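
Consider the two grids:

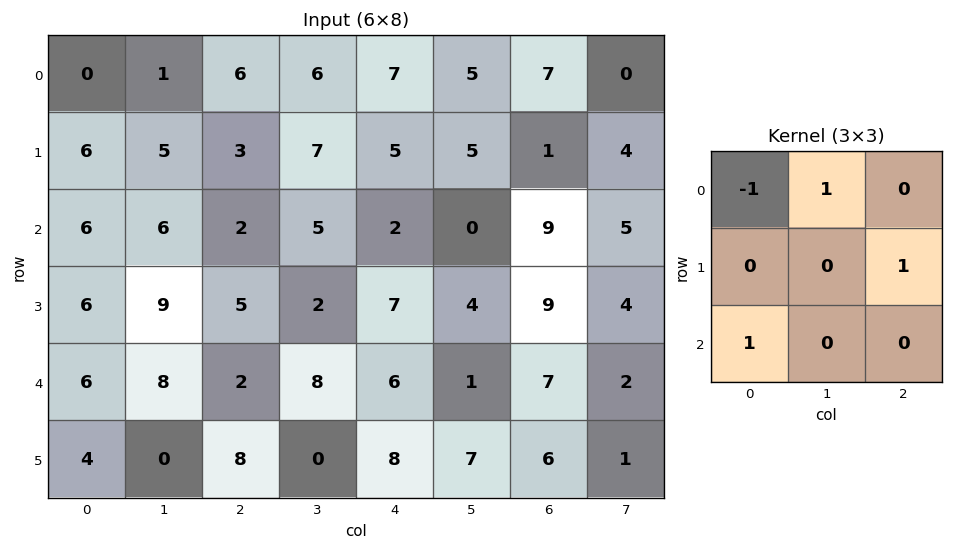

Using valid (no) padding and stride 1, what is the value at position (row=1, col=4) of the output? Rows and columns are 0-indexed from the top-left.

The receptive field on the input at this output position is [5 5 1 / 2 0 9 / 7 4 9]. Elementwise product with the kernel and sum: 5·-1 + 5·1 + 9·1 + 7·1.

16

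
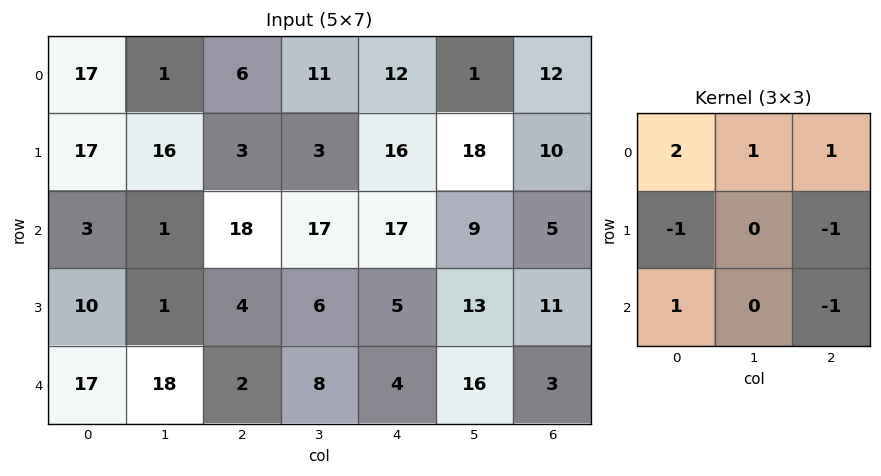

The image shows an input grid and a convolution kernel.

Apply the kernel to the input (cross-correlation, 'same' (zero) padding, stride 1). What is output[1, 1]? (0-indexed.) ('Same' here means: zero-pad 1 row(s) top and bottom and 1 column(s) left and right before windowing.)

6

The receptive field on the zero-padded input at this output position is [17 1 6 / 17 16 3 / 3 1 18]. Elementwise product with the kernel and sum: 17·2 + 1·1 + 6·1 + 17·-1 + 3·-1 + 3·1 + 18·-1.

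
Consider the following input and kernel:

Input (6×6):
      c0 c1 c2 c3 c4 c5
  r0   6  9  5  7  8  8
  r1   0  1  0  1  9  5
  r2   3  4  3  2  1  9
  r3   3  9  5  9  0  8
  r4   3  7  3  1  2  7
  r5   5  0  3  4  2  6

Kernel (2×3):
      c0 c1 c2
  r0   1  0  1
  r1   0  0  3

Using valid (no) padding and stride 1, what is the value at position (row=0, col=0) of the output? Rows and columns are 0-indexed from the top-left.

The receptive field on the input at this output position is [6 9 5 / 0 1 0]. Elementwise product with the kernel and sum: 6·1 + 5·1 + 0·3.

11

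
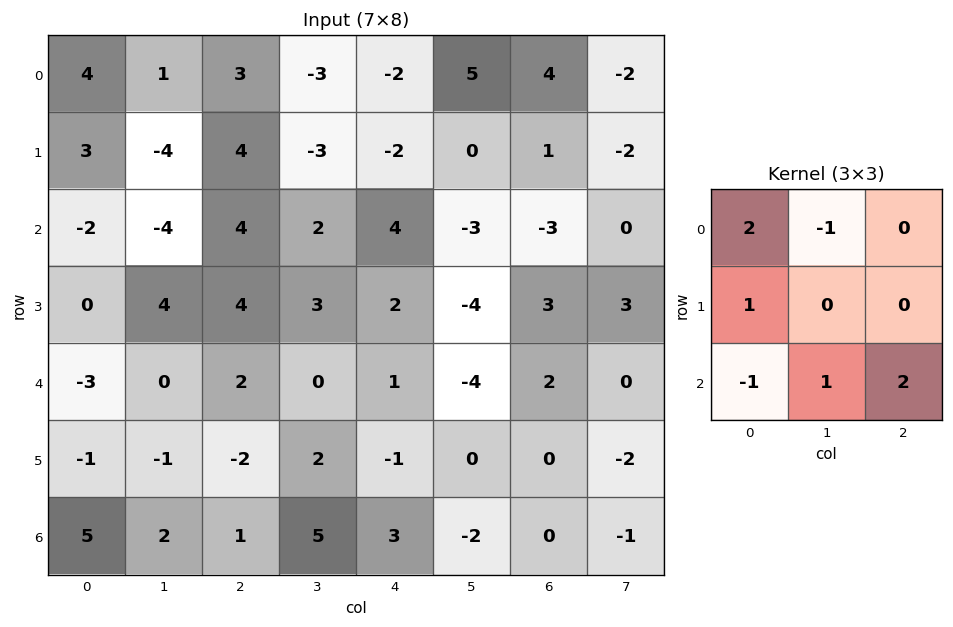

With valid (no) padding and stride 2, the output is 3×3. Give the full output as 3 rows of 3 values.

16 19 -24
7 10 12
-8 12 0

Output[0,0]: The receptive field on the input at this output position is [4 1 3 / 3 -4 4 / -2 -4 4]. Elementwise product with the kernel and sum: 4·2 + 1·-1 + 3·1 + -2·-1 + -4·1 + 4·2.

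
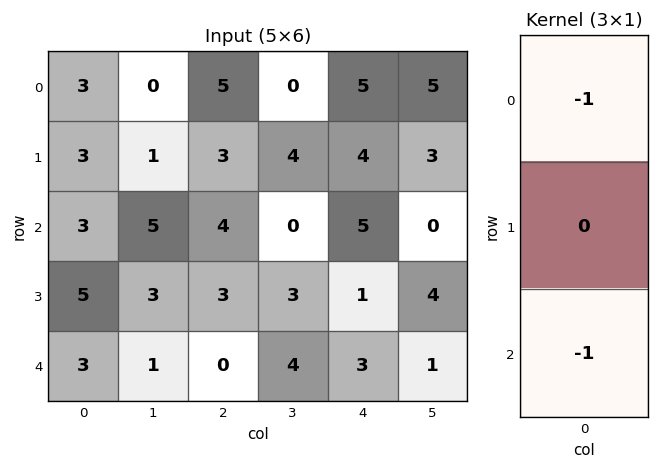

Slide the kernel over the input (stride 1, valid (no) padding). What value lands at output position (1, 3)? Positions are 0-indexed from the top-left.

The receptive field on the input at this output position is [4 / 0 / 3]. Elementwise product with the kernel and sum: 4·-1 + 3·-1.

-7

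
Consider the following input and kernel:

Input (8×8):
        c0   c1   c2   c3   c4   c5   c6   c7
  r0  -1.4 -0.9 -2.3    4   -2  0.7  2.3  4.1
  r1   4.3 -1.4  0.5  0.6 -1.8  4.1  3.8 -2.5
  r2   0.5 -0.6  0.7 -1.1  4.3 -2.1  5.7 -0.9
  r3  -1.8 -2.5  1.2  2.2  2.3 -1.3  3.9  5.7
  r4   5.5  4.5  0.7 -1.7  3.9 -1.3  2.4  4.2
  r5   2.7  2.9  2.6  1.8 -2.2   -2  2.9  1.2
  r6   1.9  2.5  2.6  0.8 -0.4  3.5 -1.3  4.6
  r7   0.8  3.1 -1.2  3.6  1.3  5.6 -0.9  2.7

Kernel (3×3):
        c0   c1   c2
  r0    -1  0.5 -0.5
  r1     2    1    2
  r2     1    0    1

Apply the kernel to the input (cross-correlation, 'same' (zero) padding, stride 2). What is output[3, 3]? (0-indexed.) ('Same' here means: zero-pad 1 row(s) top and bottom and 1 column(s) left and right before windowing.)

26.05

The receptive field on the zero-padded input at this output position is [-2 2.9 1.2 / 3.5 -1.3 4.6 / 5.6 -0.9 2.7]. Elementwise product with the kernel and sum: -2·-1 + 2.9·0.5 + 1.2·-0.5 + 3.5·2 + -1.3·1 + 4.6·2 + 5.6·1 + 2.7·1.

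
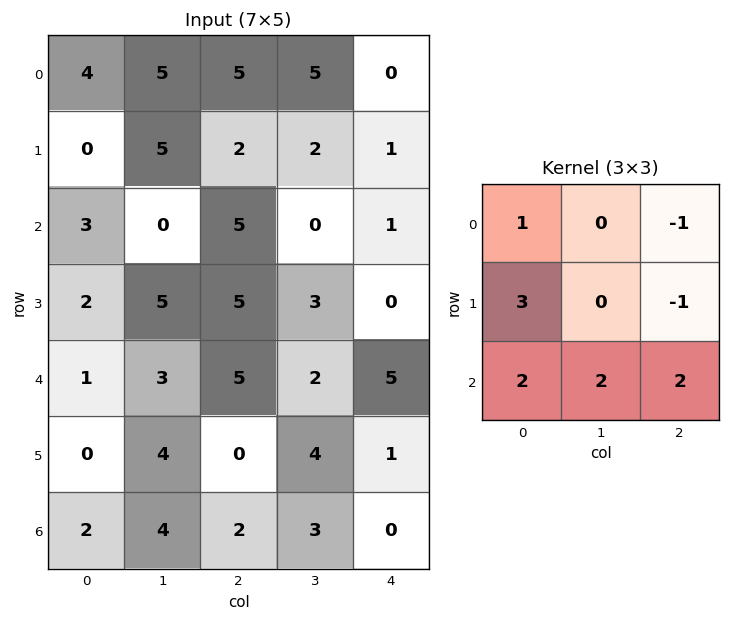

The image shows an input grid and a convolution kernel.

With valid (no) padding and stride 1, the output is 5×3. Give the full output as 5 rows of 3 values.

Output[0,0]: The receptive field on the input at this output position is [4 5 5 / 0 5 2 / 3 0 5]. Elementwise product with the kernel and sum: 4·1 + 5·-1 + 0·3 + 2·-1 + 3·2 + 0·2 + 5·2.
Output[0,1]: The receptive field on the input at this output position is [5 5 5 / 5 2 2 / 0 5 0]. Elementwise product with the kernel and sum: 5·1 + 5·-1 + 5·3 + 2·-1 + 0·2 + 5·2 + 0·2.

13 23 22
26 29 31
17 32 43
3 25 25
12 27 9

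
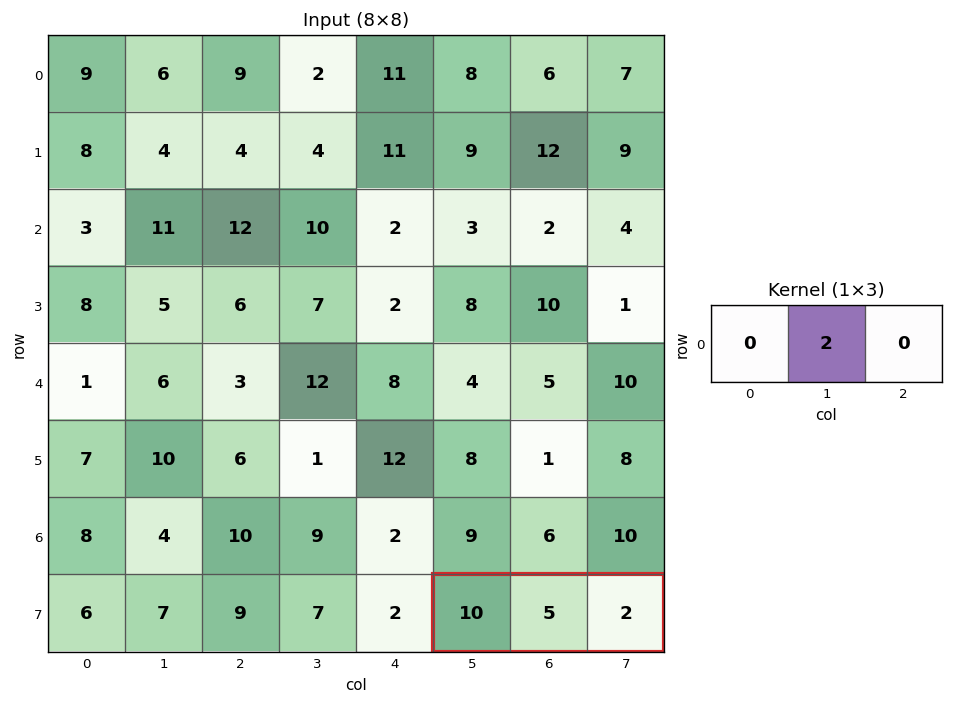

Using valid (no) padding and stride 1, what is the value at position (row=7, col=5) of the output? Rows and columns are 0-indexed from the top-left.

The receptive field on the input at this output position is [10 5 2]. Elementwise product with the kernel and sum: 5·2.

10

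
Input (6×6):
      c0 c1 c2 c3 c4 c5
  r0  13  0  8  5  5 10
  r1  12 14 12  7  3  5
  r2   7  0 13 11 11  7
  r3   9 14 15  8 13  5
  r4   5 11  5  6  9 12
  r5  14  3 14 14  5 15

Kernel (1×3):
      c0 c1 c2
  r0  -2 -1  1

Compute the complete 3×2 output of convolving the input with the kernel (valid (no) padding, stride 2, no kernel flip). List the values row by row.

Output[0,0]: The receptive field on the input at this output position is [13 0 8]. Elementwise product with the kernel and sum: 13·-2 + 0·-1 + 8·1.
Output[0,1]: The receptive field on the input at this output position is [8 5 5]. Elementwise product with the kernel and sum: 8·-2 + 5·-1 + 5·1.

-18 -16
-1 -26
-16 -7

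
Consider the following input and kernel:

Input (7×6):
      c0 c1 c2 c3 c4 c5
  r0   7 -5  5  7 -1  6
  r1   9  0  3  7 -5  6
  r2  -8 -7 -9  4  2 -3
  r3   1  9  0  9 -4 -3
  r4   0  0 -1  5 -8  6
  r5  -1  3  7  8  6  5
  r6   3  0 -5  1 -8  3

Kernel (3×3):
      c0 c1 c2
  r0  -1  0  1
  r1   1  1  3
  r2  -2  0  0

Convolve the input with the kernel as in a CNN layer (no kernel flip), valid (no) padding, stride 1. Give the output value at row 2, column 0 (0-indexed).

The receptive field on the input at this output position is [-8 -7 -9 / 1 9 0 / 0 0 -1]. Elementwise product with the kernel and sum: -8·-1 + -9·1 + 1·1 + 9·1 + 0·3 + 0·-2.

9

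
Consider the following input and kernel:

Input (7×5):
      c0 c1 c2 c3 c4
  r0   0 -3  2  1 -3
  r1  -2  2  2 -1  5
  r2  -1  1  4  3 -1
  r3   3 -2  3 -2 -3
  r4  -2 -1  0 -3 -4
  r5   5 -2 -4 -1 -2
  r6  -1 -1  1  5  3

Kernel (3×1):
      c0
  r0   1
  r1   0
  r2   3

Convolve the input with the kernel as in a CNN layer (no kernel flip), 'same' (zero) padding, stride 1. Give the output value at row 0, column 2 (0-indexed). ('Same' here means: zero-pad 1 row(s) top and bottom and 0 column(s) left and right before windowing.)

The receptive field on the zero-padded input at this output position is [0 / 2 / 2]. Elementwise product with the kernel and sum: 0·1 + 2·3.

6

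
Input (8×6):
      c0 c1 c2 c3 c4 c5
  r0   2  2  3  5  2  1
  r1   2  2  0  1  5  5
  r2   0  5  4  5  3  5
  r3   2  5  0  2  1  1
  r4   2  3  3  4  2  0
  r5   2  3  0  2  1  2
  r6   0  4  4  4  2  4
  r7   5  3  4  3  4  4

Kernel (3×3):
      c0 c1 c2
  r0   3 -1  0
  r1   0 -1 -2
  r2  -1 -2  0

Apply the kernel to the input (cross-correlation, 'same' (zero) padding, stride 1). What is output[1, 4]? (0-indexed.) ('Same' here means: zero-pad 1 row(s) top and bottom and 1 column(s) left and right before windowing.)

-13

The receptive field on the zero-padded input at this output position is [5 2 1 / 1 5 5 / 5 3 5]. Elementwise product with the kernel and sum: 5·3 + 2·-1 + 5·-1 + 5·-2 + 5·-1 + 3·-2.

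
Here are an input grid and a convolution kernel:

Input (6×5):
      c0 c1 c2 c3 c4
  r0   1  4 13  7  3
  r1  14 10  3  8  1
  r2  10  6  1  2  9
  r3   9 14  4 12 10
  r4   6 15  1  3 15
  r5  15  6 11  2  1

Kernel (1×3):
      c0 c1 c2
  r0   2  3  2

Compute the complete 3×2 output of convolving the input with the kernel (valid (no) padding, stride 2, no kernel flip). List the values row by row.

40 53
40 26
59 41

Output[0,0]: The receptive field on the input at this output position is [1 4 13]. Elementwise product with the kernel and sum: 1·2 + 4·3 + 13·2.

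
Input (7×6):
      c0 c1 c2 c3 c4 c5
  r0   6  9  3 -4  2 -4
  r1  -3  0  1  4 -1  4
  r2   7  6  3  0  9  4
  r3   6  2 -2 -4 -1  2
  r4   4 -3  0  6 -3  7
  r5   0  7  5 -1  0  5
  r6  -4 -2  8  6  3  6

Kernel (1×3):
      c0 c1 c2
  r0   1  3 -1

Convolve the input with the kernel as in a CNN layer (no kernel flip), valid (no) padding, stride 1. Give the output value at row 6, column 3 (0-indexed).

9

The receptive field on the input at this output position is [6 3 6]. Elementwise product with the kernel and sum: 6·1 + 3·3 + 6·-1.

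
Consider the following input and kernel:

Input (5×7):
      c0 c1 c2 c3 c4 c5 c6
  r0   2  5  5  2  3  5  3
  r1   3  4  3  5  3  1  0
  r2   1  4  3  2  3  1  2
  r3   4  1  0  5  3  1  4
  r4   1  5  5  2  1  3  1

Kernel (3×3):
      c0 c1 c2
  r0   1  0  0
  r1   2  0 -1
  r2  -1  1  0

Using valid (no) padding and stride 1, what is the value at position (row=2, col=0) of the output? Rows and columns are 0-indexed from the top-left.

The receptive field on the input at this output position is [1 4 3 / 4 1 0 / 1 5 5]. Elementwise product with the kernel and sum: 1·1 + 4·2 + 0·-1 + 1·-1 + 5·1.

13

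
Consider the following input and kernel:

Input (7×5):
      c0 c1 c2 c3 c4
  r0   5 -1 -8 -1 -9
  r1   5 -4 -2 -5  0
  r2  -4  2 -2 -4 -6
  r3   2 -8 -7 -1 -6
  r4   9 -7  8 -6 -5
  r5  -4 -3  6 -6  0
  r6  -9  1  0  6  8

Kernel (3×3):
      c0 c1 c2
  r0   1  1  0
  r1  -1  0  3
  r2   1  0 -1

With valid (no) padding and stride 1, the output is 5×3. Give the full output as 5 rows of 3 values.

-9 -14 -3
8 -27 -24
-24 4 -4
-1 -23 -25
15 -19 -12

Output[0,0]: The receptive field on the input at this output position is [5 -1 -8 / 5 -4 -2 / -4 2 -2]. Elementwise product with the kernel and sum: 5·1 + -1·1 + 5·-1 + -2·3 + -4·1 + -2·-1.
Output[0,1]: The receptive field on the input at this output position is [-1 -8 -1 / -4 -2 -5 / 2 -2 -4]. Elementwise product with the kernel and sum: -1·1 + -8·1 + -4·-1 + -5·3 + 2·1 + -4·-1.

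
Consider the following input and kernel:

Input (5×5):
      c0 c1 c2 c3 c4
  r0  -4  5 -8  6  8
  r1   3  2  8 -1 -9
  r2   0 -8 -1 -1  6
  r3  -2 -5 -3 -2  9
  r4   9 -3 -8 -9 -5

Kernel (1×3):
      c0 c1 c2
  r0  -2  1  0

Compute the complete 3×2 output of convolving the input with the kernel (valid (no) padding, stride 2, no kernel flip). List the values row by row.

13 22
-8 1
-21 7

Output[0,0]: The receptive field on the input at this output position is [-4 5 -8]. Elementwise product with the kernel and sum: -4·-2 + 5·1.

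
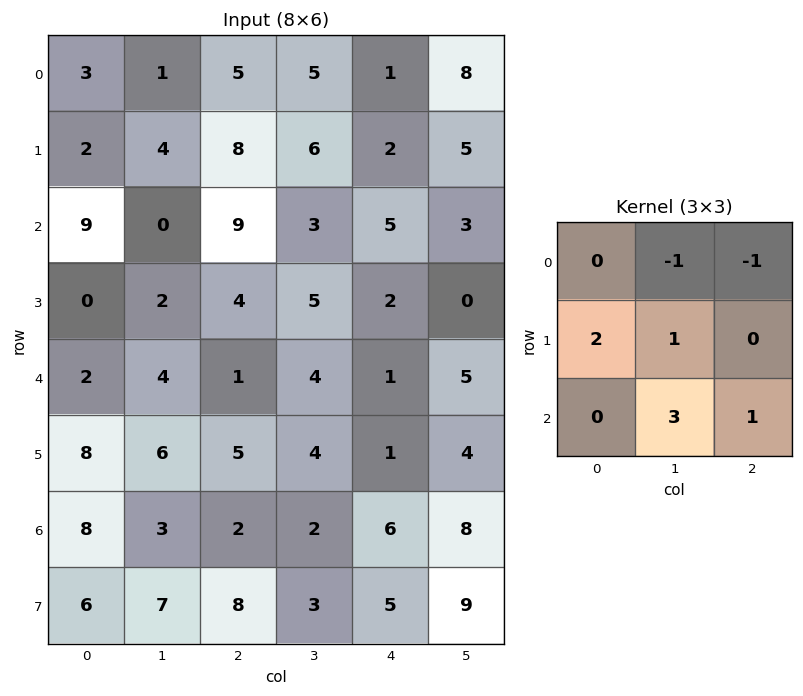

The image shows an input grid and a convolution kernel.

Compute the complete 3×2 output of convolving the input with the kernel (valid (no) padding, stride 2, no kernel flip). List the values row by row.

Output[0,0]: The receptive field on the input at this output position is [3 1 5 / 2 4 8 / 9 0 9]. Elementwise product with the kernel and sum: 1·-1 + 5·-1 + 2·2 + 4·1 + 0·3 + 9·1.

11 30
6 18
28 21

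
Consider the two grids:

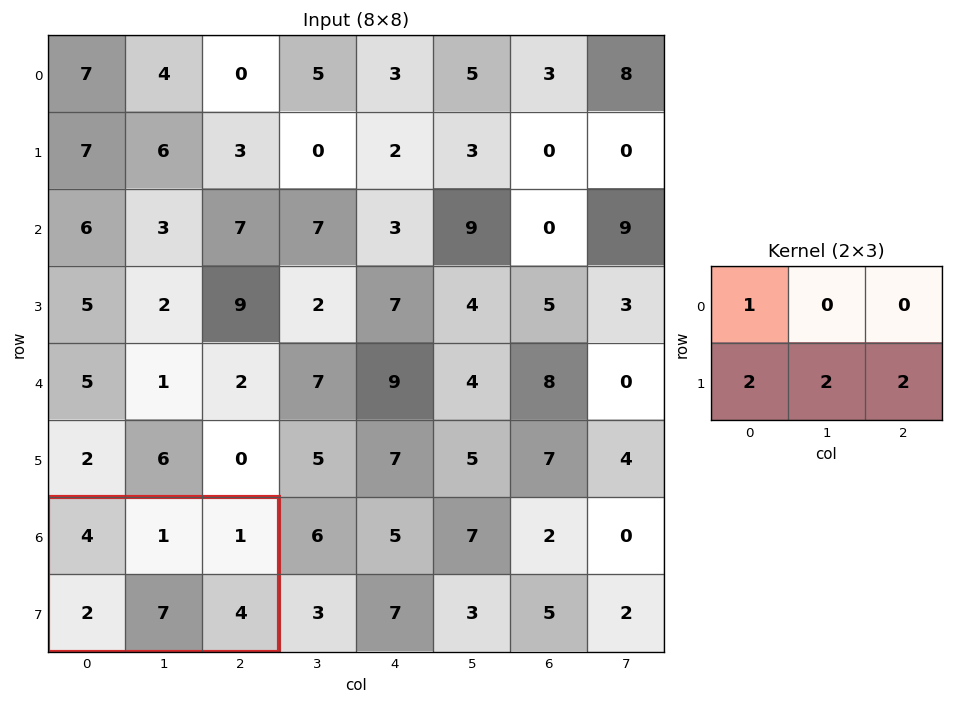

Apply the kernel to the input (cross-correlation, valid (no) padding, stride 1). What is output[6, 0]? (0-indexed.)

30

The receptive field on the input at this output position is [4 1 1 / 2 7 4]. Elementwise product with the kernel and sum: 4·1 + 2·2 + 7·2 + 4·2.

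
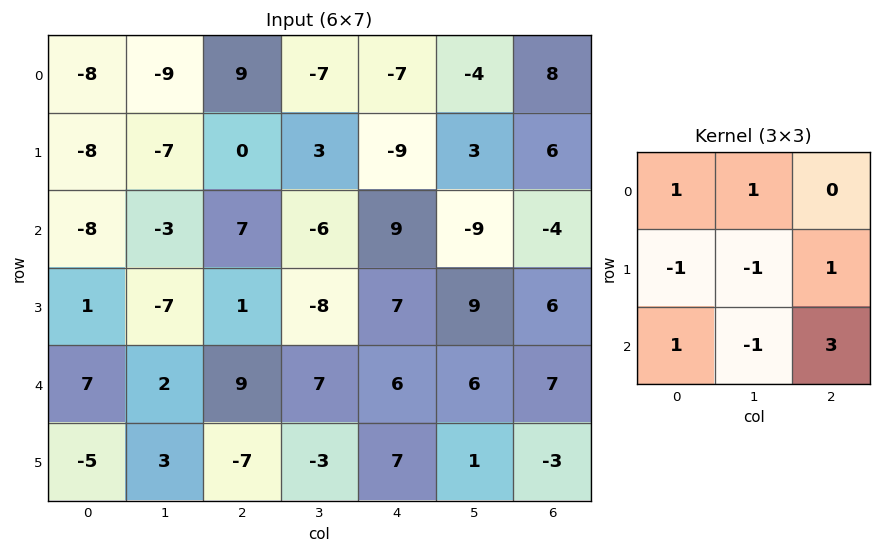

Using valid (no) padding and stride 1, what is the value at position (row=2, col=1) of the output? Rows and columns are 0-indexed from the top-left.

The receptive field on the input at this output position is [-3 7 -6 / -7 1 -8 / 2 9 7]. Elementwise product with the kernel and sum: -3·1 + 7·1 + -7·-1 + 1·-1 + -8·1 + 2·1 + 9·-1 + 7·3.

16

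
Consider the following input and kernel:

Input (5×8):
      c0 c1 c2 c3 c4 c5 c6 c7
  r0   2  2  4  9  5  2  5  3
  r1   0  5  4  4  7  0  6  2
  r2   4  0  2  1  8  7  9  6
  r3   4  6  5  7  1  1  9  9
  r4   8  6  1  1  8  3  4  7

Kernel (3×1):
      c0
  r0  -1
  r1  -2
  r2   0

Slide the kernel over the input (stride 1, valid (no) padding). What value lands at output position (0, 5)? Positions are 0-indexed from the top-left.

The receptive field on the input at this output position is [2 / 0 / 7]. Elementwise product with the kernel and sum: 2·-1 + 0·-2.

-2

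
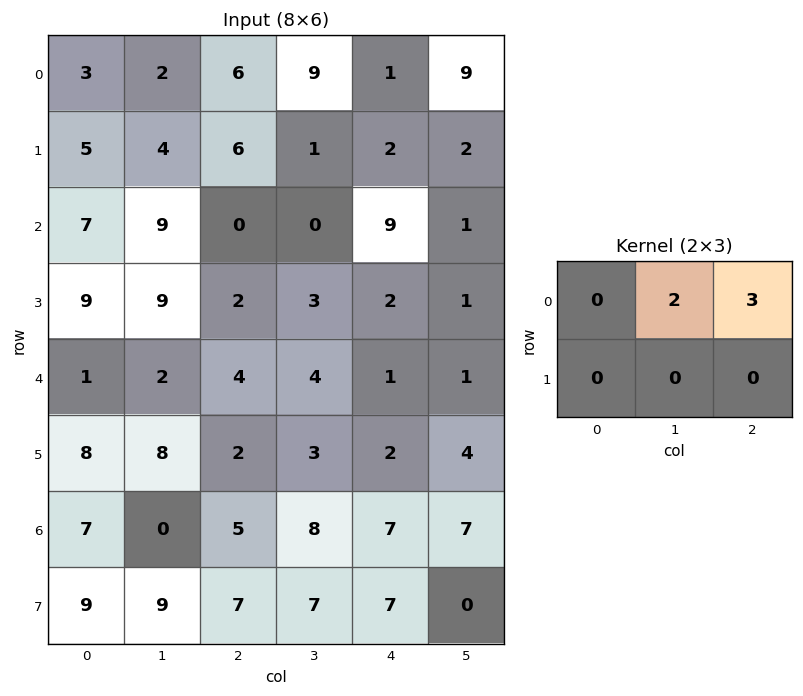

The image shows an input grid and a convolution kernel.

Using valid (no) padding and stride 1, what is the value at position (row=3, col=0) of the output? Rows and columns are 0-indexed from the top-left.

The receptive field on the input at this output position is [9 9 2 / 1 2 4]. Elementwise product with the kernel and sum: 9·2 + 2·3.

24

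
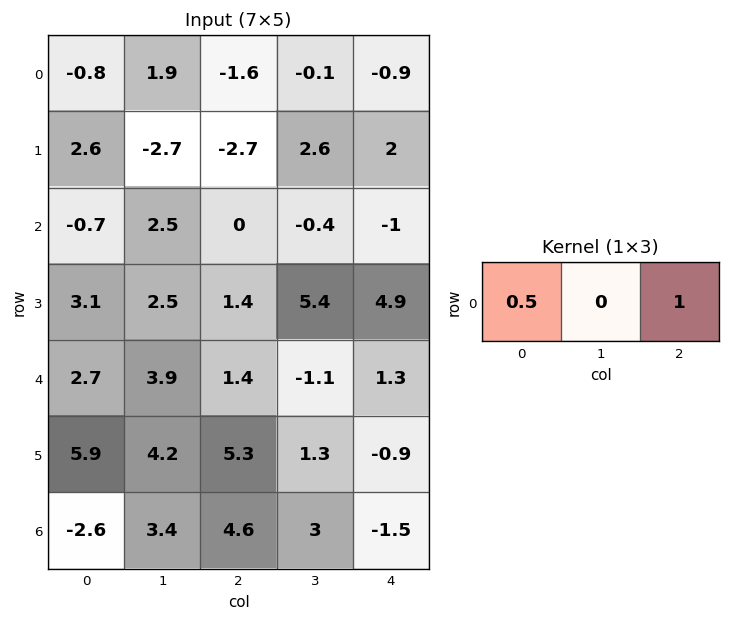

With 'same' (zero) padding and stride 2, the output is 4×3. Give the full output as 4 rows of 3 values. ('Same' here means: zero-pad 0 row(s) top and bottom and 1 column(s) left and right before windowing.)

1.9 0.85 -0.05
2.5 0.85 -0.2
3.9 0.85 -0.55
3.4 4.7 1.5

Output[0,0]: The receptive field on the zero-padded input at this output position is [0 -0.8 1.9]. Elementwise product with the kernel and sum: 0·0.5 + 1.9·1.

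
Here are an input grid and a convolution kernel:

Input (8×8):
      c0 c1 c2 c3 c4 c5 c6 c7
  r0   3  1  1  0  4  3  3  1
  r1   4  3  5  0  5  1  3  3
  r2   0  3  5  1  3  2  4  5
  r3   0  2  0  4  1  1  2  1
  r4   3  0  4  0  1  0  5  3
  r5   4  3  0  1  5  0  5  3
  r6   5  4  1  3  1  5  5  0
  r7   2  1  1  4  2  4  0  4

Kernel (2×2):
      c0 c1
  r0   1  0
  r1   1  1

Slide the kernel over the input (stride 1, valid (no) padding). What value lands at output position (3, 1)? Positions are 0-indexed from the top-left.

The receptive field on the input at this output position is [2 0 / 0 4]. Elementwise product with the kernel and sum: 2·1 + 0·1 + 4·1.

6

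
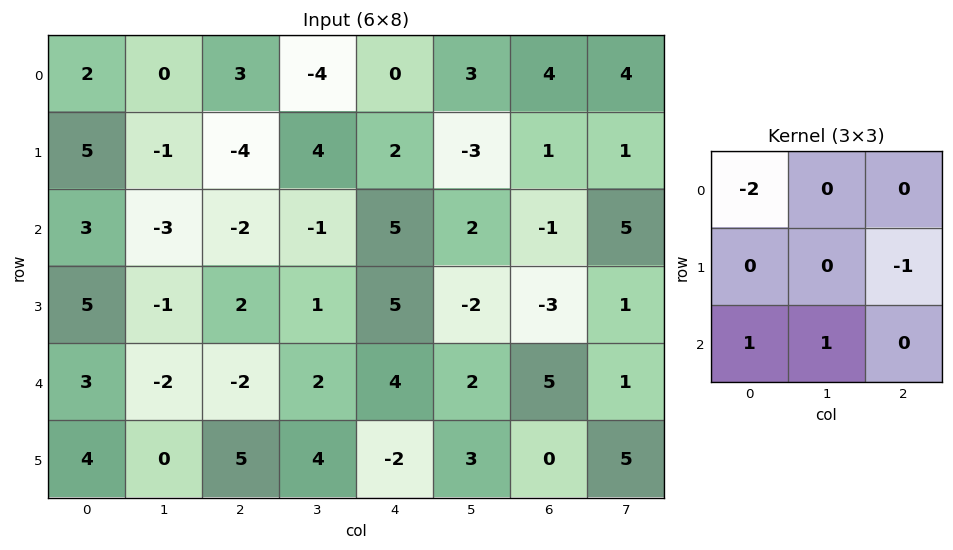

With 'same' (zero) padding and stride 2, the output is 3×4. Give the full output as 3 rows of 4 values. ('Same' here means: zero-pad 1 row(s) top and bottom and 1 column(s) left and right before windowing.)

5 -1 3 -6
8 4 -4 -4
6 5 -2 6

Output[0,0]: The receptive field on the zero-padded input at this output position is [0 0 0 / 0 2 0 / 0 5 -1]. Elementwise product with the kernel and sum: 0·-2 + 0·-1 + 0·1 + 5·1.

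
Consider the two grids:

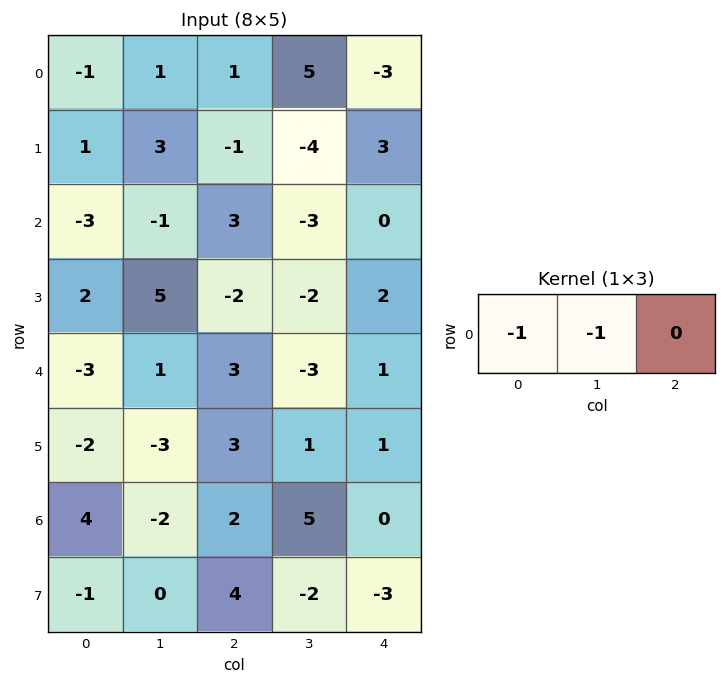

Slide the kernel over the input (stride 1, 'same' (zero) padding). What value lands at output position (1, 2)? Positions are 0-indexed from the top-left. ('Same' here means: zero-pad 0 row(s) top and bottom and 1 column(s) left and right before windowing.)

-2

The receptive field on the zero-padded input at this output position is [3 -1 -4]. Elementwise product with the kernel and sum: 3·-1 + -1·-1.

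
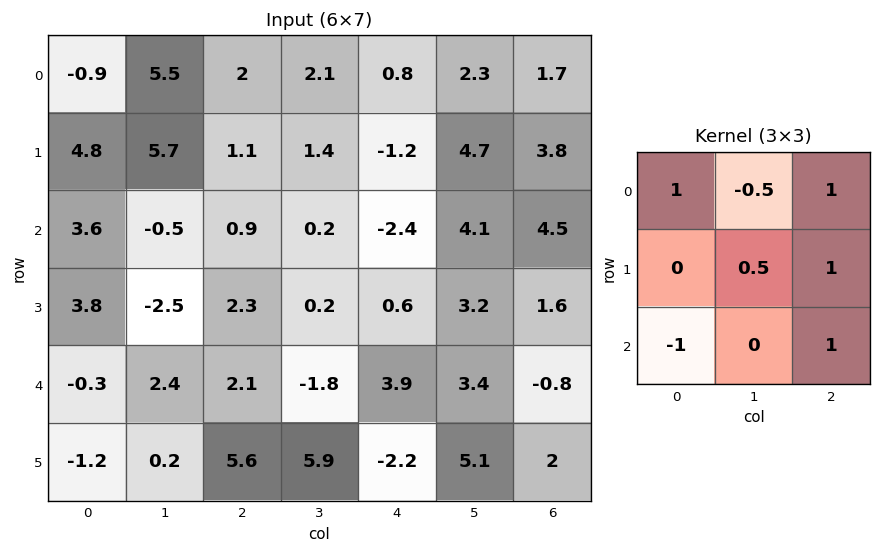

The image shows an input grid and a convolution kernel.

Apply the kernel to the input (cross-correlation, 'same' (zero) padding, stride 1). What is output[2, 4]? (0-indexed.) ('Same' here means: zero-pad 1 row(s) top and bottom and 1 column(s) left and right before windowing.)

12.6

The receptive field on the zero-padded input at this output position is [1.4 -1.2 4.7 / 0.2 -2.4 4.1 / 0.2 0.6 3.2]. Elementwise product with the kernel and sum: 1.4·1 + -1.2·-0.5 + 4.7·1 + -2.4·0.5 + 4.1·1 + 0.2·-1 + 3.2·1.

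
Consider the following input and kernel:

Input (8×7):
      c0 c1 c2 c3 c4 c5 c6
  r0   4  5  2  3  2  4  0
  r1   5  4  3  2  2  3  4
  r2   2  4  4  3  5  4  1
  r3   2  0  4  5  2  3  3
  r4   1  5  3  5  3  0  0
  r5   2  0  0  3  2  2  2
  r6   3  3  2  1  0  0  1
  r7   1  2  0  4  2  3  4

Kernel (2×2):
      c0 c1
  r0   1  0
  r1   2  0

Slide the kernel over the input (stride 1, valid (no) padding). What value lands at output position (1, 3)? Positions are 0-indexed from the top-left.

8

The receptive field on the input at this output position is [2 2 / 3 5]. Elementwise product with the kernel and sum: 2·1 + 3·2.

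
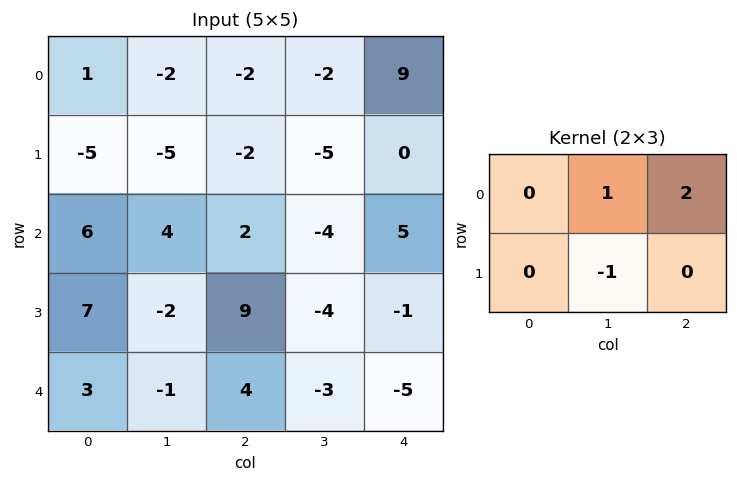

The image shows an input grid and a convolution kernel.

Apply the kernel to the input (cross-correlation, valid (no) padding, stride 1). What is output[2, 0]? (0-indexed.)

The receptive field on the input at this output position is [6 4 2 / 7 -2 9]. Elementwise product with the kernel and sum: 4·1 + 2·2 + -2·-1.

10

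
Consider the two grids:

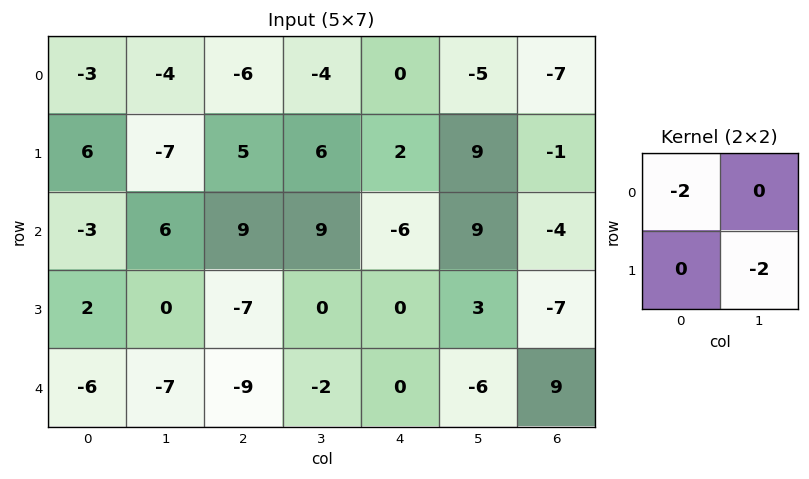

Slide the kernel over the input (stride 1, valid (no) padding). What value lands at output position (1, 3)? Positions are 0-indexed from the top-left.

The receptive field on the input at this output position is [6 2 / 9 -6]. Elementwise product with the kernel and sum: 6·-2 + -6·-2.

0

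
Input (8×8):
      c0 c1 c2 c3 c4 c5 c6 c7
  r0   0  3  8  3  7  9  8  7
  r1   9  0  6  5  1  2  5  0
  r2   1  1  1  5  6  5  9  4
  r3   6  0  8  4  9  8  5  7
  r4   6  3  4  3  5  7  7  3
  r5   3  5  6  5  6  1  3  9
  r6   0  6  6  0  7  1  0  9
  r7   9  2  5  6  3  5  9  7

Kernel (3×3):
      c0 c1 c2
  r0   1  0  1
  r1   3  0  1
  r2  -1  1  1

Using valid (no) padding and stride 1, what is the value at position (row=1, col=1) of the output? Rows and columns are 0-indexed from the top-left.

25

The receptive field on the input at this output position is [0 6 5 / 1 1 5 / 0 8 4]. Elementwise product with the kernel and sum: 0·1 + 5·1 + 1·3 + 5·1 + 0·-1 + 8·1 + 4·1.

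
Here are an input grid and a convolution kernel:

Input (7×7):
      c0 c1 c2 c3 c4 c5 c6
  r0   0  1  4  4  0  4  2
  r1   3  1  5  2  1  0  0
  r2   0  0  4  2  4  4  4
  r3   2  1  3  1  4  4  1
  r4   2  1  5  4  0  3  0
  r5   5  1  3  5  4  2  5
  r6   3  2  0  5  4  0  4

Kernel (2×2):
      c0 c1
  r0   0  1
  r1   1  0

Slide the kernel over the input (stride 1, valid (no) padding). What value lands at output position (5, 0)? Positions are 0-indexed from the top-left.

4

The receptive field on the input at this output position is [5 1 / 3 2]. Elementwise product with the kernel and sum: 1·1 + 3·1.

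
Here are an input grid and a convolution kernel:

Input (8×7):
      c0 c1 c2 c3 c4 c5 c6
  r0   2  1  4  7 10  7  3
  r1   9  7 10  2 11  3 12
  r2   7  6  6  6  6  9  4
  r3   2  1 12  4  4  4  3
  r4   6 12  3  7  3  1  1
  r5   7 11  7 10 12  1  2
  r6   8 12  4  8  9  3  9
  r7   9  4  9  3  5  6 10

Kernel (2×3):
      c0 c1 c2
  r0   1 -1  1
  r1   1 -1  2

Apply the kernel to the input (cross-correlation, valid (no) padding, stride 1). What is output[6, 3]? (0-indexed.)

The receptive field on the input at this output position is [8 9 3 / 3 5 6]. Elementwise product with the kernel and sum: 8·1 + 9·-1 + 3·1 + 3·1 + 5·-1 + 6·2.

12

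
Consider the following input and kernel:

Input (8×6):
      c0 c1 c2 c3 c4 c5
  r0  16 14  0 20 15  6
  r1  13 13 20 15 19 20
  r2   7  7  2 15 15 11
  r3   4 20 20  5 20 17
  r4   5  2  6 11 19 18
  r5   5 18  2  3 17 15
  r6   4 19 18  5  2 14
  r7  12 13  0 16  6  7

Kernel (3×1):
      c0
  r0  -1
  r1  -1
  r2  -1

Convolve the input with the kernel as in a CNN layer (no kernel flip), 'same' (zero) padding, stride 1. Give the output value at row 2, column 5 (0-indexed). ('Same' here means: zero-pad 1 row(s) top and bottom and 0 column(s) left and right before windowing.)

-48

The receptive field on the zero-padded input at this output position is [20 / 11 / 17]. Elementwise product with the kernel and sum: 20·-1 + 11·-1 + 17·-1.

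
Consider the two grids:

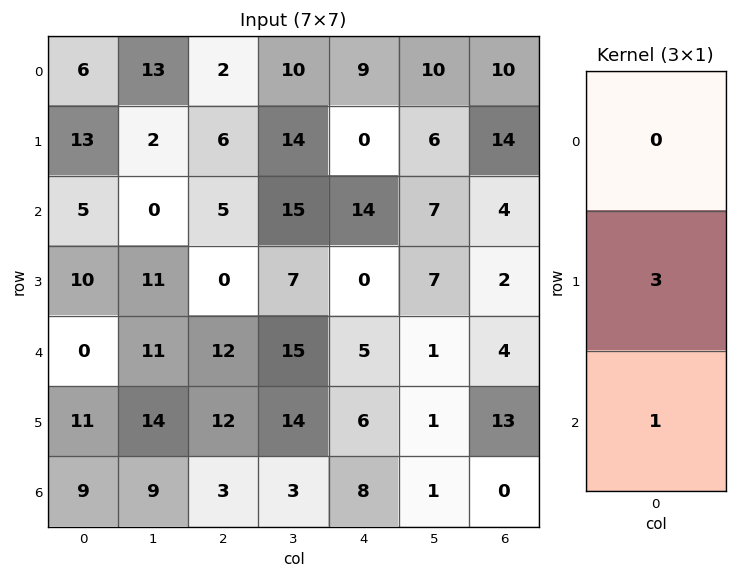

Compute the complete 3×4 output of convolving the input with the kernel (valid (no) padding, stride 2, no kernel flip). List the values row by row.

Output[0,0]: The receptive field on the input at this output position is [6 / 13 / 5]. Elementwise product with the kernel and sum: 13·3 + 5·1.
Output[0,1]: The receptive field on the input at this output position is [2 / 6 / 5]. Elementwise product with the kernel and sum: 6·3 + 5·1.

44 23 14 46
30 12 5 10
42 39 26 39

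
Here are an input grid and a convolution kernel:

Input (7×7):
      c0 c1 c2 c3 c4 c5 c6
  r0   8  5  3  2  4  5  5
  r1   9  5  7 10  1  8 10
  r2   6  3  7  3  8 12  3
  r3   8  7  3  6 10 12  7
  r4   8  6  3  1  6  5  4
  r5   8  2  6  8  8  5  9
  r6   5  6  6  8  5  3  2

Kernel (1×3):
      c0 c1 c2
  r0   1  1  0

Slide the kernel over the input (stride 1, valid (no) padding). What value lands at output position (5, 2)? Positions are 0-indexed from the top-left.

The receptive field on the input at this output position is [6 8 8]. Elementwise product with the kernel and sum: 6·1 + 8·1.

14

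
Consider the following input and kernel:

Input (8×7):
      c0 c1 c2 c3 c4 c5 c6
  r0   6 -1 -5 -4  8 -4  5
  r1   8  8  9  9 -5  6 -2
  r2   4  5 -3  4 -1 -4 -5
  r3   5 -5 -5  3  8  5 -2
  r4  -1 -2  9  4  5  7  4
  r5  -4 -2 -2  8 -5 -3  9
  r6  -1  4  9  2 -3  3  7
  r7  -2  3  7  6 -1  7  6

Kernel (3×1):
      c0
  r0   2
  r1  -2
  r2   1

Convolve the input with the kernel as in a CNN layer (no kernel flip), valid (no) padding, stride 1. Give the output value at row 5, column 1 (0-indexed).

-9

The receptive field on the input at this output position is [-2 / 4 / 3]. Elementwise product with the kernel and sum: -2·2 + 4·-2 + 3·1.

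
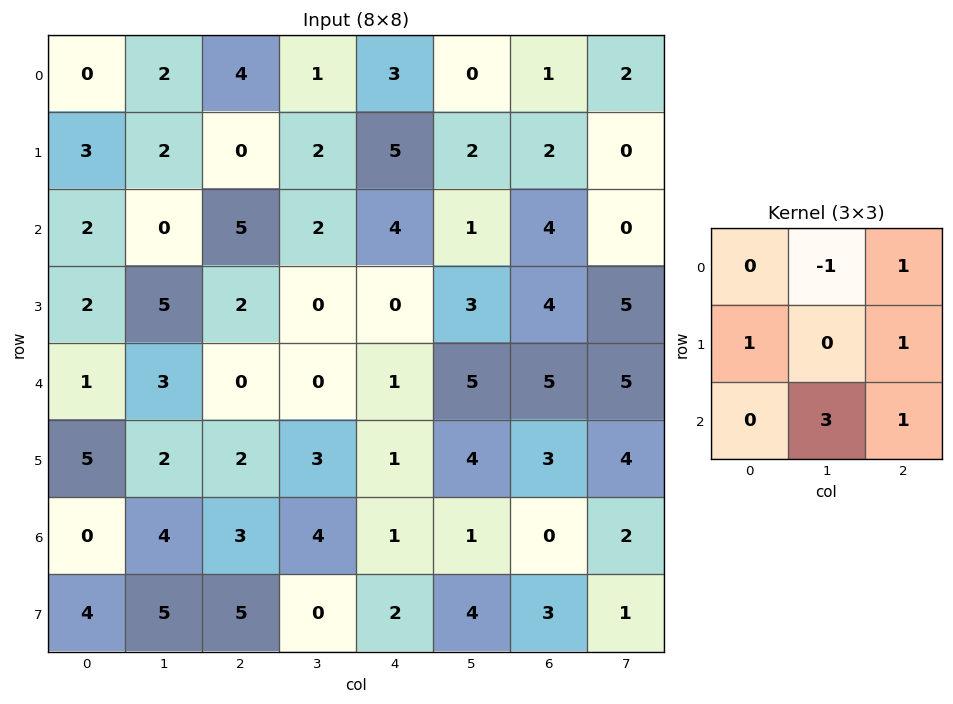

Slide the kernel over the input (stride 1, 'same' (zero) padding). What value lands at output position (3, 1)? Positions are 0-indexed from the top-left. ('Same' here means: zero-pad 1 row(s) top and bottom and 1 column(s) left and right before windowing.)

The receptive field on the zero-padded input at this output position is [2 0 5 / 2 5 2 / 1 3 0]. Elementwise product with the kernel and sum: 0·-1 + 5·1 + 2·1 + 2·1 + 3·3 + 0·1.

18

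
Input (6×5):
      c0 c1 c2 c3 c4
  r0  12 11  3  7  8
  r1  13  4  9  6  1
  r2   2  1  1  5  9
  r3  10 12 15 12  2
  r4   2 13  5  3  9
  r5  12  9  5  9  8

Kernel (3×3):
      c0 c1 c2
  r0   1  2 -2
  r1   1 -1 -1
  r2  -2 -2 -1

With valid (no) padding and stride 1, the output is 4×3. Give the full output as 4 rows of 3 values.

21 -17 -18
-56 -61 -50
-50 -61 -31
-59 -14 -8

Output[0,0]: The receptive field on the input at this output position is [12 11 3 / 13 4 9 / 2 1 1]. Elementwise product with the kernel and sum: 12·1 + 11·2 + 3·-2 + 13·1 + 4·-1 + 9·-1 + 2·-2 + 1·-2 + 1·-1.
Output[0,1]: The receptive field on the input at this output position is [11 3 7 / 4 9 6 / 1 1 5]. Elementwise product with the kernel and sum: 11·1 + 3·2 + 7·-2 + 4·1 + 9·-1 + 6·-1 + 1·-2 + 1·-2 + 5·-1.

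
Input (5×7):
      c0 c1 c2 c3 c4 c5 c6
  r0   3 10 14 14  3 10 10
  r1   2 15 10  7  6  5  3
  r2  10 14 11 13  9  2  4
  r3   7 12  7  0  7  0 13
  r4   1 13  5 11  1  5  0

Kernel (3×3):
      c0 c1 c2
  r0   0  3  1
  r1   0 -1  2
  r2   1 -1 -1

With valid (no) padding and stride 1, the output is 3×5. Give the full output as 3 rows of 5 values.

Output[0,0]: The receptive field on the input at this output position is [3 10 14 / 2 15 10 / 10 14 11]. Elementwise product with the kernel and sum: 10·3 + 14·1 + 15·-1 + 10·2 + 10·1 + 14·-1 + 11·-1.

34 50 39 25 44
51 57 32 11 18
38 36 55 27 32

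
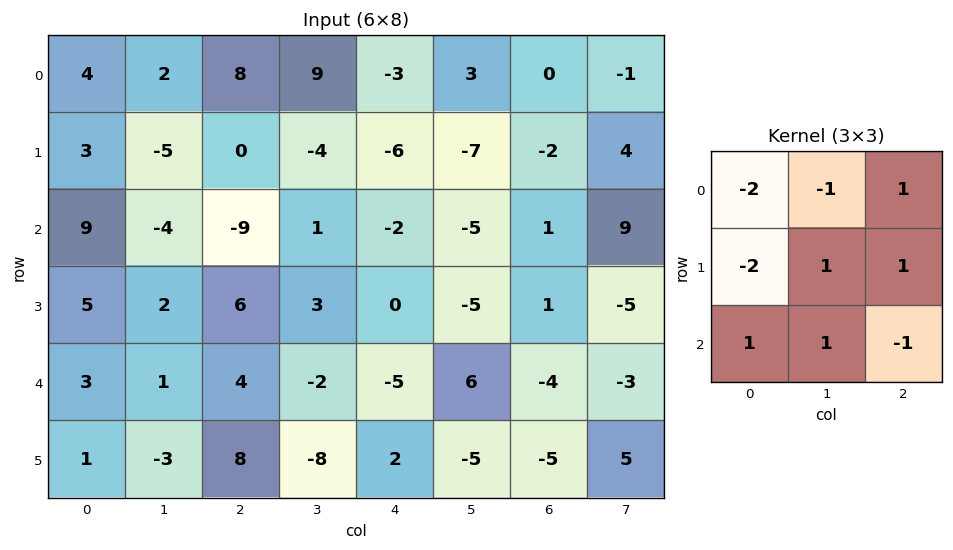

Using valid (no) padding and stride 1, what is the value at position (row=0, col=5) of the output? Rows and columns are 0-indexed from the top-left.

The receptive field on the input at this output position is [3 0 -1 / -7 -2 4 / -5 1 9]. Elementwise product with the kernel and sum: 3·-2 + 0·-1 + -1·1 + -7·-2 + -2·1 + 4·1 + -5·1 + 1·1 + 9·-1.

-4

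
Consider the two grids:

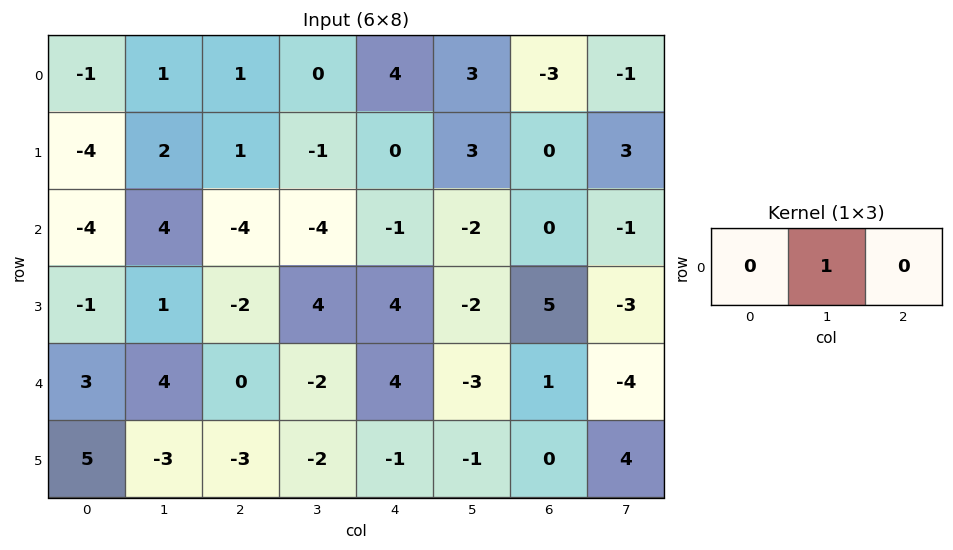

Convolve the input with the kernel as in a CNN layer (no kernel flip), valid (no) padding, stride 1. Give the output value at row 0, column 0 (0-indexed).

1

The receptive field on the input at this output position is [-1 1 1]. Elementwise product with the kernel and sum: 1·1.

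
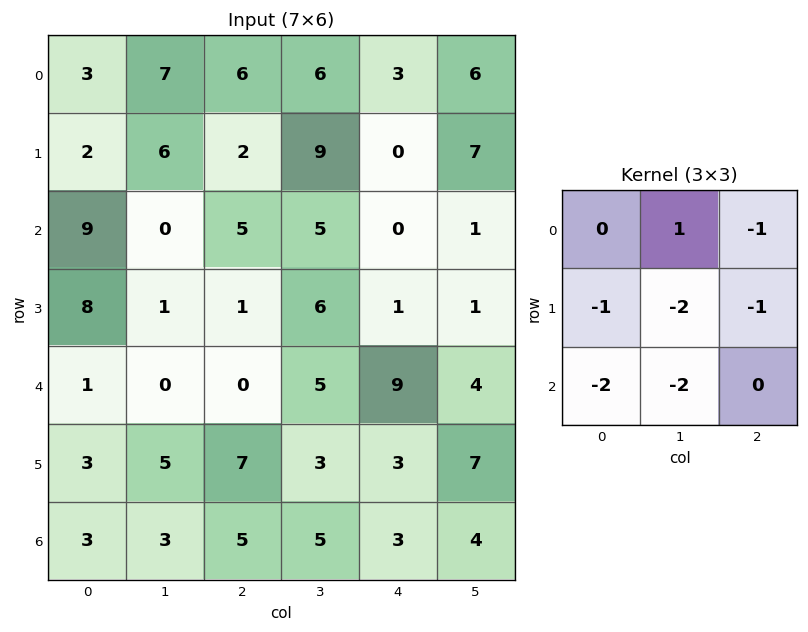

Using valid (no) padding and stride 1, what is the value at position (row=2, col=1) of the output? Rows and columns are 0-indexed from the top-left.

The receptive field on the input at this output position is [0 5 5 / 1 1 6 / 0 0 5]. Elementwise product with the kernel and sum: 5·1 + 5·-1 + 1·-1 + 1·-2 + 6·-1 + 0·-2 + 0·-2.

-9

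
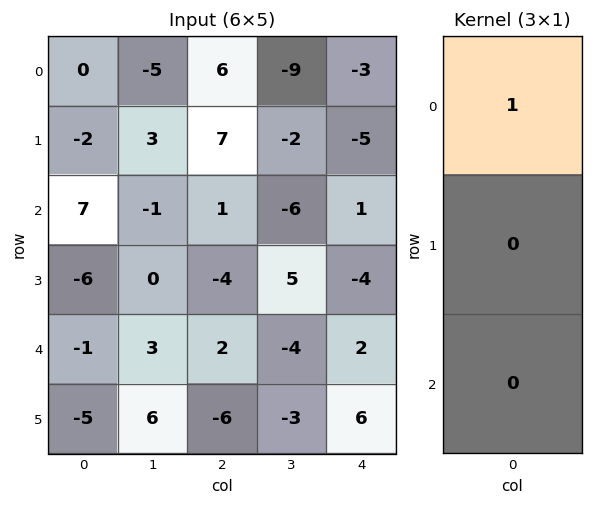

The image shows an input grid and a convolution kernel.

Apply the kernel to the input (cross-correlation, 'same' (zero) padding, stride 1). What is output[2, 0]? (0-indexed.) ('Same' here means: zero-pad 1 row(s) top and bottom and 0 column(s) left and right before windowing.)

The receptive field on the zero-padded input at this output position is [-2 / 7 / -6]. Elementwise product with the kernel and sum: -2·1.

-2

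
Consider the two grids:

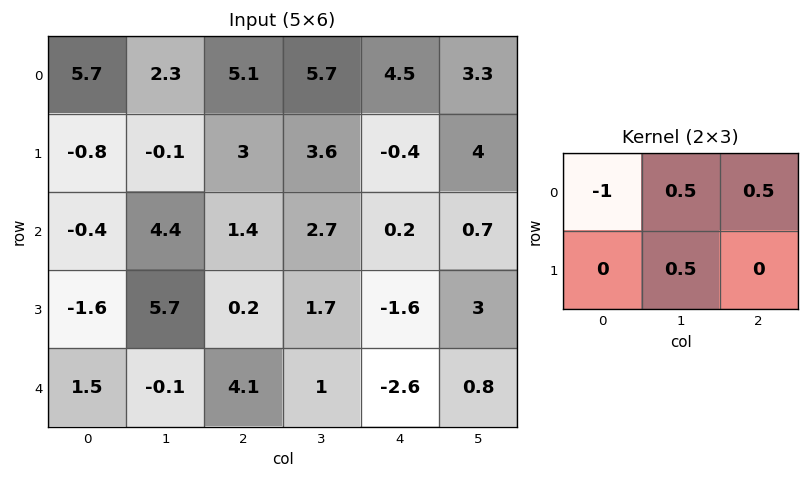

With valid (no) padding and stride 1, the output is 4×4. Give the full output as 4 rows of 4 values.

Output[0,0]: The receptive field on the input at this output position is [5.7 2.3 5.1 / -0.8 -0.1 3]. Elementwise product with the kernel and sum: 5.7·-1 + 2.3·0.5 + 5.1·0.5 + -0.1·0.5.
Output[0,1]: The receptive field on the input at this output position is [2.3 5.1 5.7 / -0.1 3 3.6]. Elementwise product with the kernel and sum: 2.3·-1 + 5.1·0.5 + 5.7·0.5 + 3·0.5.

-2.05 4.6 1.8 -2
4.45 4.1 -0.05 -1.7
6.15 -2.25 0.9 -3.05
4.5 -2.7 0.35 -2.3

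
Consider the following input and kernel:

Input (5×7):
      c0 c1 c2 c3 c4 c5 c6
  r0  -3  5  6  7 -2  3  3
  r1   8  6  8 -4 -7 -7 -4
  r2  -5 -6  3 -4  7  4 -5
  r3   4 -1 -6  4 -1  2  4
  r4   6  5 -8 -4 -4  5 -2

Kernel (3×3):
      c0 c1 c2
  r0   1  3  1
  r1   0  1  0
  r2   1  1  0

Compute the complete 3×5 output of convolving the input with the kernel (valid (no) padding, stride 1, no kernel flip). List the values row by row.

13 35 20 0 14
31 22 -17 -22 -27
-10 -10 -10 12 17

Output[0,0]: The receptive field on the input at this output position is [-3 5 6 / 8 6 8 / -5 -6 3]. Elementwise product with the kernel and sum: -3·1 + 5·3 + 6·1 + 6·1 + -5·1 + -6·1.
Output[0,1]: The receptive field on the input at this output position is [5 6 7 / 6 8 -4 / -6 3 -4]. Elementwise product with the kernel and sum: 5·1 + 6·3 + 7·1 + 8·1 + -6·1 + 3·1.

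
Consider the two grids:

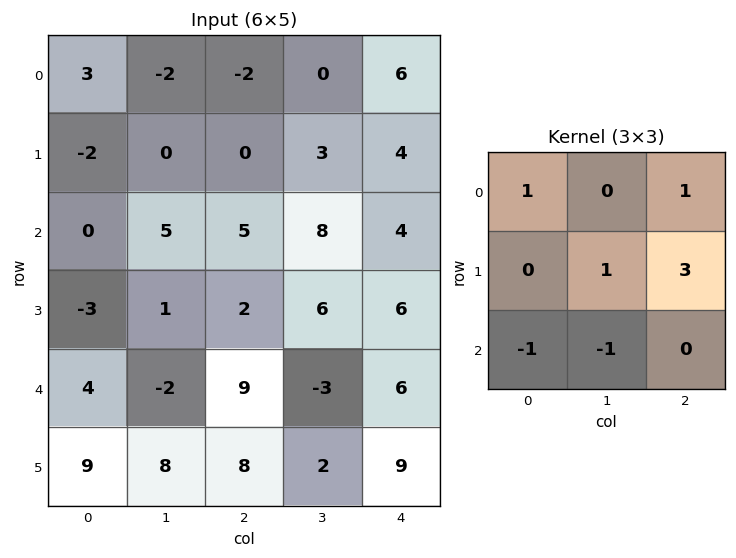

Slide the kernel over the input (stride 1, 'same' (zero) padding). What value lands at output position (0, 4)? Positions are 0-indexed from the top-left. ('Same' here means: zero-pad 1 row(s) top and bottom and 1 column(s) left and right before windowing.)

The receptive field on the zero-padded input at this output position is [0 0 0 / 0 6 0 / 3 4 0]. Elementwise product with the kernel and sum: 0·1 + 0·1 + 6·1 + 0·3 + 3·-1 + 4·-1.

-1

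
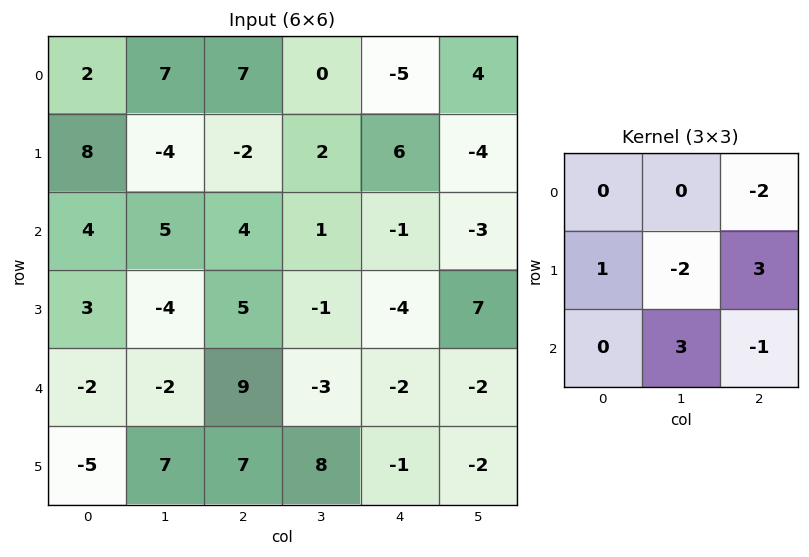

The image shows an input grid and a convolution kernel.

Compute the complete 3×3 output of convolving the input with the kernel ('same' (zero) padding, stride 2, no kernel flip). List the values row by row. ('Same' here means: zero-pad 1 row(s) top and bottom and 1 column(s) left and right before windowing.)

Output[0,0]: The receptive field on the zero-padded input at this output position is [0 0 0 / 0 2 7 / 0 8 -4]. Elementwise product with the kernel and sum: 0·-2 + 0·1 + 2·-2 + 7·3 + 8·3 + -4·-1.
Output[0,1]: The receptive field on the zero-padded input at this output position is [0 0 0 / 7 7 0 / -4 -2 2]. Elementwise product with the kernel and sum: 0·-2 + 7·1 + 7·-2 + 0·3 + -2·3 + 2·-1.

45 -15 44
28 12 -17
-16 -14 -20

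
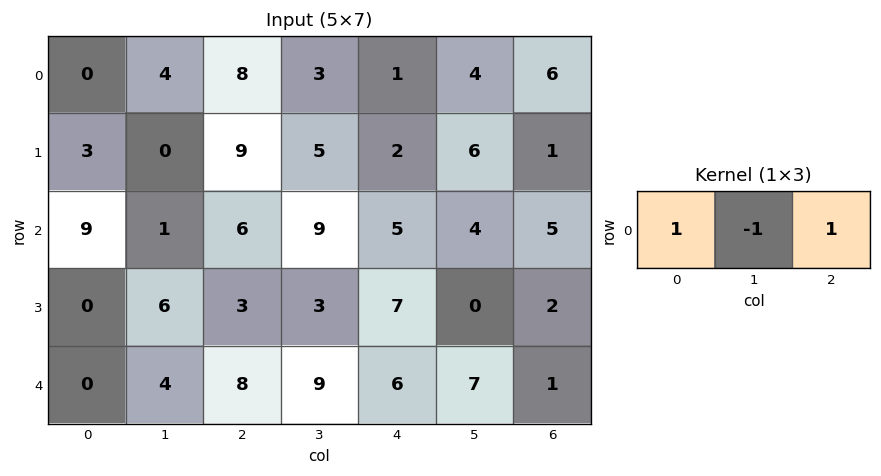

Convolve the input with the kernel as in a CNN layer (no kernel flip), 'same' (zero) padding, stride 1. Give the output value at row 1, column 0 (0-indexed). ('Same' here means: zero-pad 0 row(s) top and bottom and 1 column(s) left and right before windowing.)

-3

The receptive field on the zero-padded input at this output position is [0 3 0]. Elementwise product with the kernel and sum: 0·1 + 3·-1 + 0·1.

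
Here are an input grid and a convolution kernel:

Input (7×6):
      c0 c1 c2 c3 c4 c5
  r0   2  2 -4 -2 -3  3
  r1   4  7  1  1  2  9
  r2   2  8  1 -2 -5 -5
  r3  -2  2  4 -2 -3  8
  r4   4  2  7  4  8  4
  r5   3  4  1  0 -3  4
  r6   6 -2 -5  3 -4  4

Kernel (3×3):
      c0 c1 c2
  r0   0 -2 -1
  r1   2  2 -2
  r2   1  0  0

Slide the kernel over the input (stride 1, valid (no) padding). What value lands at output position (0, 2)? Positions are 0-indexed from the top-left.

8

The receptive field on the input at this output position is [-4 -2 -3 / 1 1 2 / 1 -2 -5]. Elementwise product with the kernel and sum: -2·-2 + -3·-1 + 1·2 + 1·2 + 2·-2 + 1·1.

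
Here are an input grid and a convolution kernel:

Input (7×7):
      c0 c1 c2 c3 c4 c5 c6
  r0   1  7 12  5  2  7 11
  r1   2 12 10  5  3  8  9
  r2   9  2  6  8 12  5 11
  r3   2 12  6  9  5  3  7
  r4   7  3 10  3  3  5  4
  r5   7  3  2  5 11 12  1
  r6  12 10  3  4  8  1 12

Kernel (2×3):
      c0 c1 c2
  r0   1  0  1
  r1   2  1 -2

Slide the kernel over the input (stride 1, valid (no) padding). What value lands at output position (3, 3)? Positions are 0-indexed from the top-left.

11

The receptive field on the input at this output position is [9 5 3 / 3 3 5]. Elementwise product with the kernel and sum: 9·1 + 3·1 + 3·2 + 3·1 + 5·-2.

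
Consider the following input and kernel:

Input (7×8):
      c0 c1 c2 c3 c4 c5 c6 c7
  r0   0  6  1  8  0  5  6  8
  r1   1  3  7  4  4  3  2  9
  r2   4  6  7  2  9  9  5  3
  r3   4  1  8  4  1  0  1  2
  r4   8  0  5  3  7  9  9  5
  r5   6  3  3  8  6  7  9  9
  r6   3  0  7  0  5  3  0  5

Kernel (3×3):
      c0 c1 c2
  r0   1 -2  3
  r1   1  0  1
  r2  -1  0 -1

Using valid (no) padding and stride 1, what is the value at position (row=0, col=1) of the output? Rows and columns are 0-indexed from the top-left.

The receptive field on the input at this output position is [6 1 8 / 3 7 4 / 6 7 2]. Elementwise product with the kernel and sum: 6·1 + 1·-2 + 8·3 + 3·1 + 4·1 + 6·-1 + 2·-1.

27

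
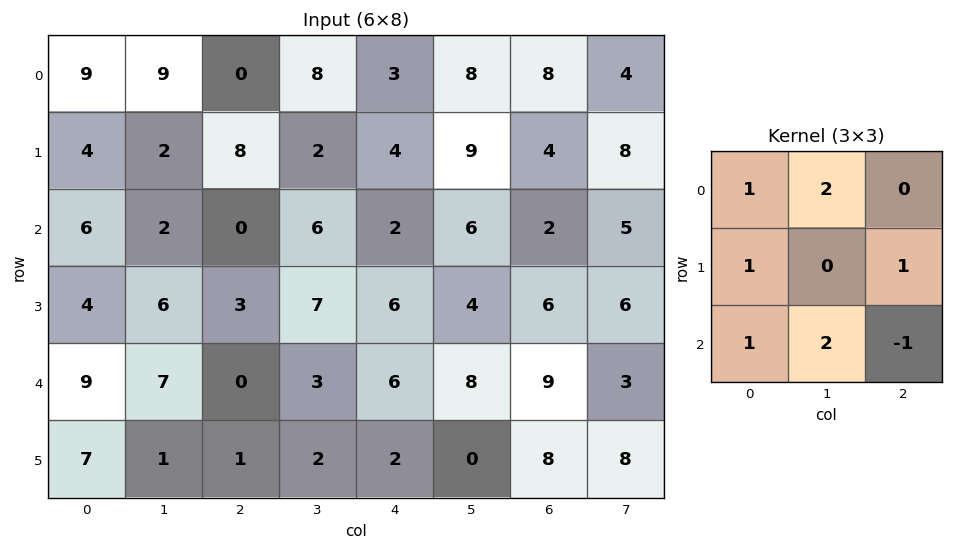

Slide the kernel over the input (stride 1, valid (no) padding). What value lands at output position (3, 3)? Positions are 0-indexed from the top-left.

36

The receptive field on the input at this output position is [7 6 4 / 3 6 8 / 2 2 0]. Elementwise product with the kernel and sum: 7·1 + 6·2 + 3·1 + 8·1 + 2·1 + 2·2 + 0·-1.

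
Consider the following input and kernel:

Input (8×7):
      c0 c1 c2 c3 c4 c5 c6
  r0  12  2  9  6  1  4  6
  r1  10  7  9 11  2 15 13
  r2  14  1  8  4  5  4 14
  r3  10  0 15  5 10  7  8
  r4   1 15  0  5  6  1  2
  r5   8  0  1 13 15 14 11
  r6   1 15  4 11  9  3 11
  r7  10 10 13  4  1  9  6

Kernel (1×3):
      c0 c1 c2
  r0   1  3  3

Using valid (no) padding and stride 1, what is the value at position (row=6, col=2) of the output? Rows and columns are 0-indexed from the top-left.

64

The receptive field on the input at this output position is [4 11 9]. Elementwise product with the kernel and sum: 4·1 + 11·3 + 9·3.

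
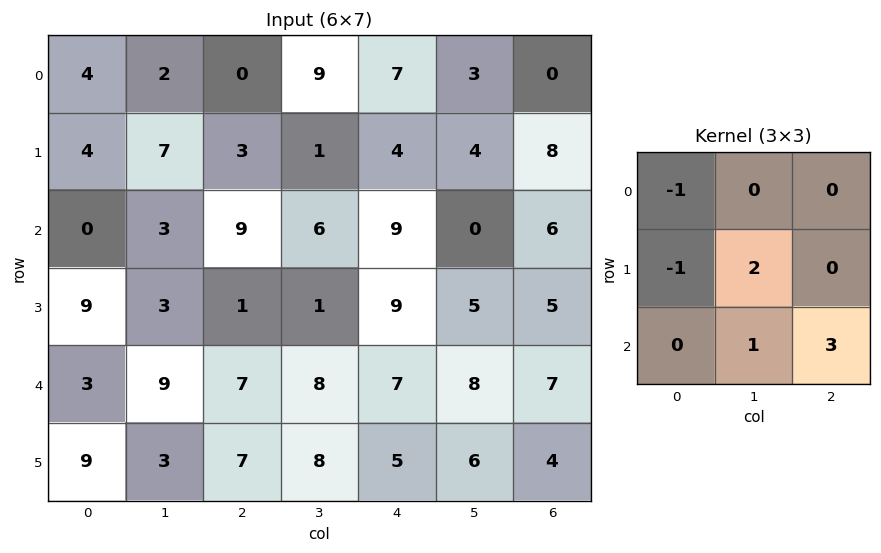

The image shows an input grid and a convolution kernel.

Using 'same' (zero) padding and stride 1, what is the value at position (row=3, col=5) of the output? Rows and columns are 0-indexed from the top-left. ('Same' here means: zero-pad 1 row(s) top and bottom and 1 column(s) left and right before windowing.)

The receptive field on the zero-padded input at this output position is [9 0 6 / 9 5 5 / 7 8 7]. Elementwise product with the kernel and sum: 9·-1 + 9·-1 + 5·2 + 8·1 + 7·3.

21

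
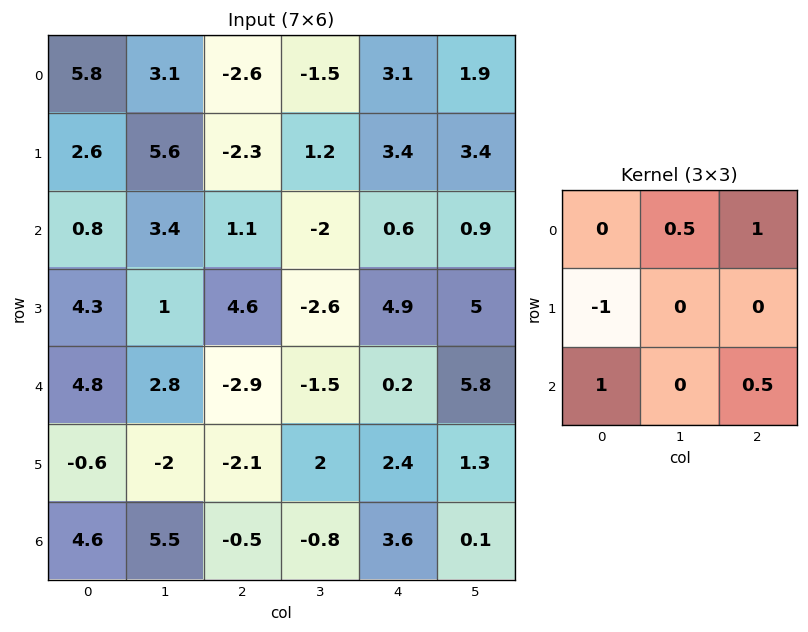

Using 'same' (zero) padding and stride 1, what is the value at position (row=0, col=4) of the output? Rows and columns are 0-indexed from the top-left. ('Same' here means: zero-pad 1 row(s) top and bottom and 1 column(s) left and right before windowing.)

4.4

The receptive field on the zero-padded input at this output position is [0 0 0 / -1.5 3.1 1.9 / 1.2 3.4 3.4]. Elementwise product with the kernel and sum: 0·0.5 + 0·1 + -1.5·-1 + 1.2·1 + 3.4·0.5.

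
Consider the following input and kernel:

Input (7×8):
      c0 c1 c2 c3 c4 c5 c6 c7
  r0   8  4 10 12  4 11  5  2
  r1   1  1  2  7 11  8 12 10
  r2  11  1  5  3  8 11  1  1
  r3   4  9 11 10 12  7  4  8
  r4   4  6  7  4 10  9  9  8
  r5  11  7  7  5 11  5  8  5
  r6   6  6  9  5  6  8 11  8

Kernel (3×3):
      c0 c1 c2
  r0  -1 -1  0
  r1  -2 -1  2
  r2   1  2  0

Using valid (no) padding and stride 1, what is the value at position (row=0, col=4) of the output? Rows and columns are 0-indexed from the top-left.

The receptive field on the input at this output position is [4 11 5 / 11 8 12 / 8 11 1]. Elementwise product with the kernel and sum: 4·-1 + 11·-1 + 11·-2 + 8·-1 + 12·2 + 8·1 + 11·2.

9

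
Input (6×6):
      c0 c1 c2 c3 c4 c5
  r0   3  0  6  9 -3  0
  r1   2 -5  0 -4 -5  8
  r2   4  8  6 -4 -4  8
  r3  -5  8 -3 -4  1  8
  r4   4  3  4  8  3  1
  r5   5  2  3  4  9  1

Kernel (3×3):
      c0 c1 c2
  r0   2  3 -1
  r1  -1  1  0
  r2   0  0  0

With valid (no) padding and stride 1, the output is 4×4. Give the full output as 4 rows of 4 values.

Output[0,0]: The receptive field on the input at this output position is [3 0 6 / 2 -5 0 / 4 8 6]. Elementwise product with the kernel and sum: 3·2 + 0·3 + 6·-1 + 2·-1 + -5·1.

-7 14 38 8
-7 -8 -17 -31
39 27 3 -23
16 12 -15 -18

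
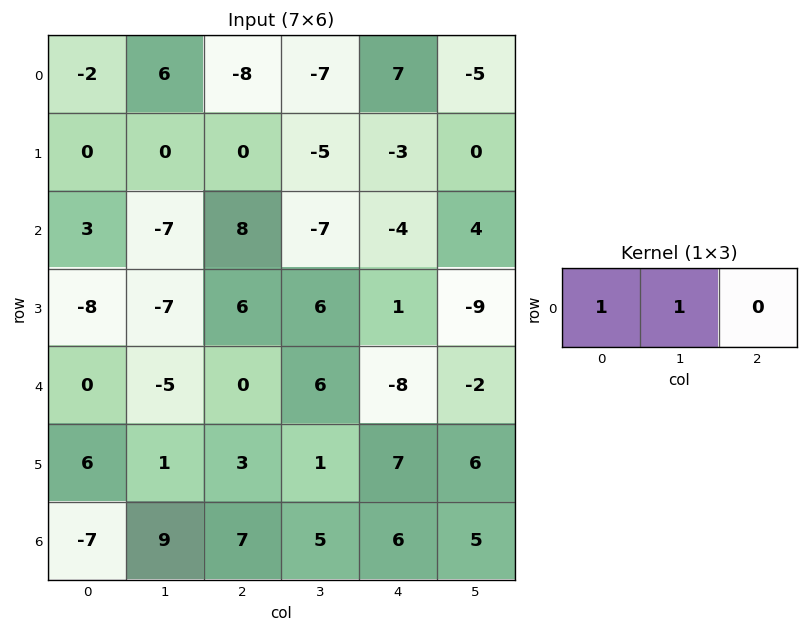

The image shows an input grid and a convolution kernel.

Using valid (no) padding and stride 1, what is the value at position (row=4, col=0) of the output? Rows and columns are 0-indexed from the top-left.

The receptive field on the input at this output position is [0 -5 0]. Elementwise product with the kernel and sum: 0·1 + -5·1.

-5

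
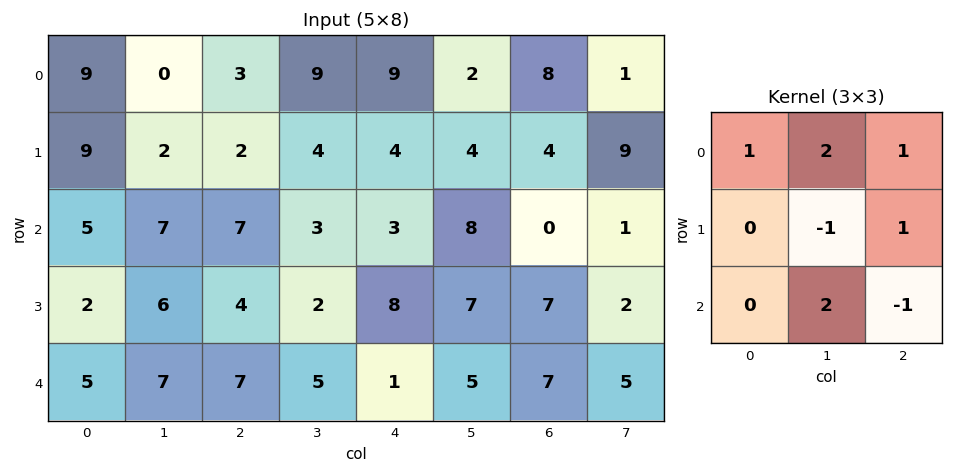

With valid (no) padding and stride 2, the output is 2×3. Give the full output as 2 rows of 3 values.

19 33 37
31 31 22

Output[0,0]: The receptive field on the input at this output position is [9 0 3 / 9 2 2 / 5 7 7]. Elementwise product with the kernel and sum: 9·1 + 0·2 + 3·1 + 2·-1 + 2·1 + 7·2 + 7·-1.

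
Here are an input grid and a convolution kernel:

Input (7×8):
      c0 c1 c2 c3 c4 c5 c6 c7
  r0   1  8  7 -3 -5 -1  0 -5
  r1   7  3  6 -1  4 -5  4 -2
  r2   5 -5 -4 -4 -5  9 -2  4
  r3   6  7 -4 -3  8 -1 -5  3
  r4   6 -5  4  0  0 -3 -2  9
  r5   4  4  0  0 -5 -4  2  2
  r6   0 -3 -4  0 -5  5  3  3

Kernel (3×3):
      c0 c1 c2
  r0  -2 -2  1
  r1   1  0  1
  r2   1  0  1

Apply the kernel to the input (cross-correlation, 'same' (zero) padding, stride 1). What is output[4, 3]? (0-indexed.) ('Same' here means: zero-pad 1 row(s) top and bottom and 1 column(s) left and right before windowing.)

The receptive field on the zero-padded input at this output position is [-4 -3 8 / 4 0 0 / 0 0 -5]. Elementwise product with the kernel and sum: -4·-2 + -3·-2 + 8·1 + 4·1 + 0·1 + 0·1 + -5·1.

21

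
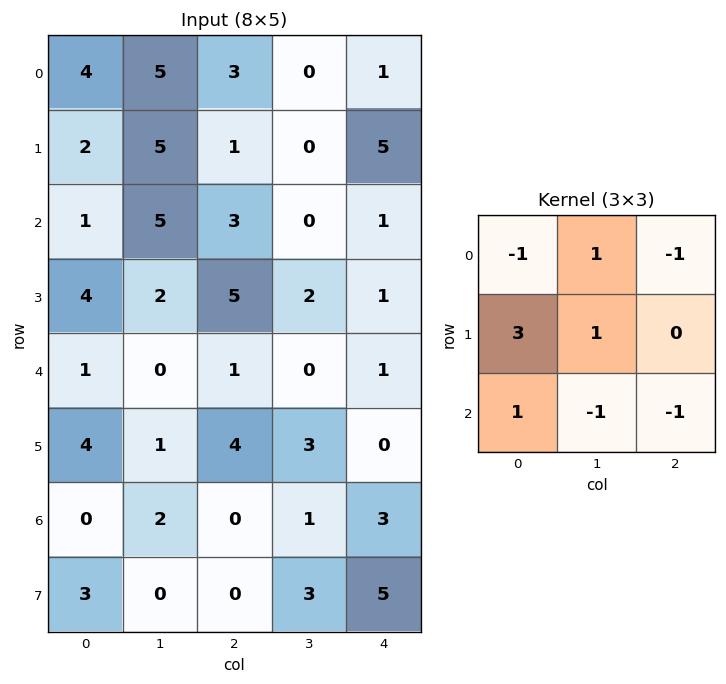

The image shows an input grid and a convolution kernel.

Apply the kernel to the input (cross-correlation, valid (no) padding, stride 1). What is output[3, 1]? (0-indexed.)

The receptive field on the input at this output position is [2 5 2 / 0 1 0 / 1 4 3]. Elementwise product with the kernel and sum: 2·-1 + 5·1 + 2·-1 + 0·3 + 1·1 + 1·1 + 4·-1 + 3·-1.

-4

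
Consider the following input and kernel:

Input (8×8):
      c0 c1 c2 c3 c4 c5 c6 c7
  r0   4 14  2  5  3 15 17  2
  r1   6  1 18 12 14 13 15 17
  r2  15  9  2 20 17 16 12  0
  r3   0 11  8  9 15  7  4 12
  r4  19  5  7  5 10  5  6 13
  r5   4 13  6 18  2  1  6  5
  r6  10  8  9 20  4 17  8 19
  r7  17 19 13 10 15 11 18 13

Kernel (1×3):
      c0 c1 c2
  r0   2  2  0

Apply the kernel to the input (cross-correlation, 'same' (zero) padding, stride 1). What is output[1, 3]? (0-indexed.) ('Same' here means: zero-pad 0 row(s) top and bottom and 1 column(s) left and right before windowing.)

The receptive field on the zero-padded input at this output position is [18 12 14]. Elementwise product with the kernel and sum: 18·2 + 12·2.

60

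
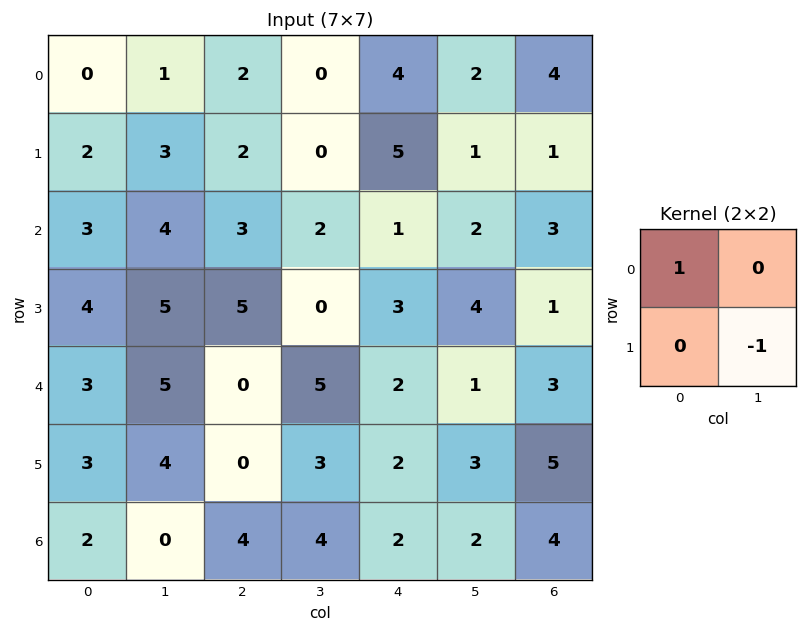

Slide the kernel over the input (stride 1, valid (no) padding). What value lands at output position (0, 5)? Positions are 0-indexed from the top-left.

The receptive field on the input at this output position is [2 4 / 1 1]. Elementwise product with the kernel and sum: 2·1 + 1·-1.

1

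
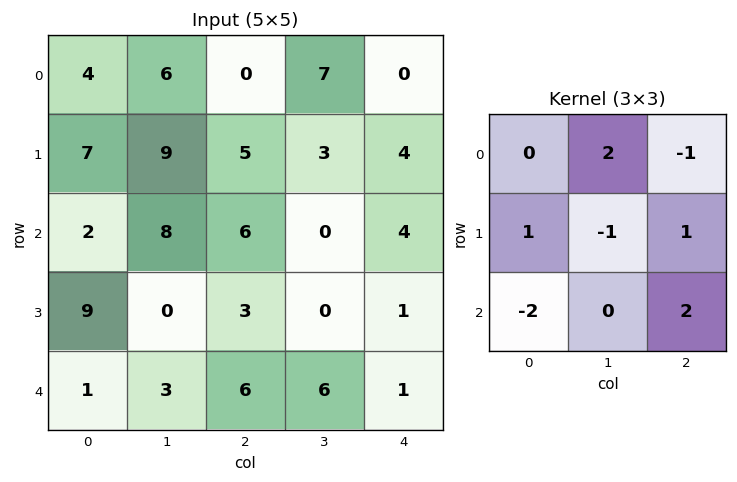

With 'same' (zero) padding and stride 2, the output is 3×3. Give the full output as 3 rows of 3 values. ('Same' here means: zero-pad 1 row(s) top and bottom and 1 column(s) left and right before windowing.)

20 1 1
11 9 4
20 9 7

Output[0,0]: The receptive field on the zero-padded input at this output position is [0 0 0 / 0 4 6 / 0 7 9]. Elementwise product with the kernel and sum: 0·2 + 0·-1 + 0·1 + 4·-1 + 6·1 + 0·-2 + 9·2.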